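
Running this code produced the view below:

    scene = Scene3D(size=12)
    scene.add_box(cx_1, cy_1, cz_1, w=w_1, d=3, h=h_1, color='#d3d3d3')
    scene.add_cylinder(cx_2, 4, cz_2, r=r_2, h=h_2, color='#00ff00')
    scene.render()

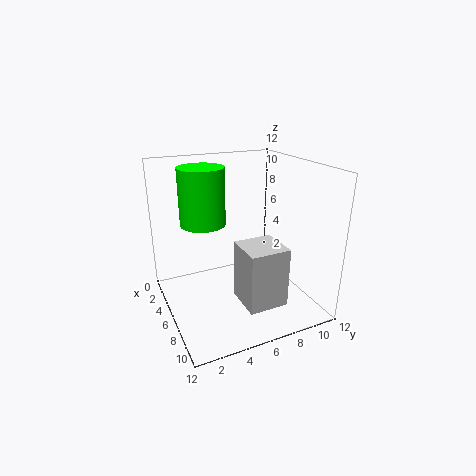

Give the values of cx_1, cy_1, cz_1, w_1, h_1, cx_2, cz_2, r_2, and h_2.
cx_1 = 8.5, cy_1 = 4.5, cz_1 = 2.5, w_1 = 3, h_1 = 4.5, cx_2 = 3, cz_2 = 6.5, r_2 = 2, h_2 = 5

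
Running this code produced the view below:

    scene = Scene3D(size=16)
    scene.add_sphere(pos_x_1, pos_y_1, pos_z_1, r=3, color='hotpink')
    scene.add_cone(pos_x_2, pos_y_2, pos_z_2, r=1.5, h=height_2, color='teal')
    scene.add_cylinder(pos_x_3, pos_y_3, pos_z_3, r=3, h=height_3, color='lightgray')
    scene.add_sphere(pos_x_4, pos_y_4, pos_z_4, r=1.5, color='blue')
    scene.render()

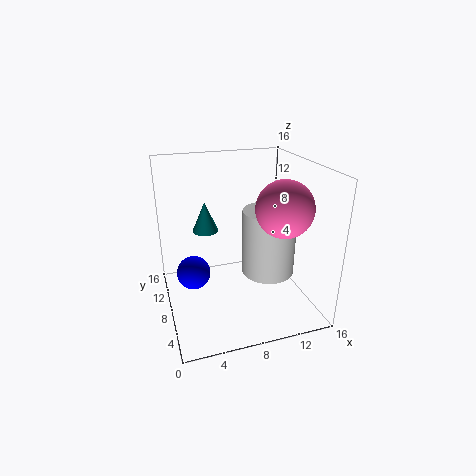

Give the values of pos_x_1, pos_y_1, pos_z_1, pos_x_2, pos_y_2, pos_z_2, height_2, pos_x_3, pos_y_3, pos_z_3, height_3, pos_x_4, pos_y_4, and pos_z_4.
pos_x_1 = 12
pos_y_1 = 5
pos_z_1 = 12
pos_x_2 = 5
pos_y_2 = 11
pos_z_2 = 8
height_2 = 3.5
pos_x_3 = 11.5
pos_y_3 = 7.5
pos_z_3 = 3.5
height_3 = 7.5
pos_x_4 = 2
pos_y_4 = 2.5
pos_z_4 = 8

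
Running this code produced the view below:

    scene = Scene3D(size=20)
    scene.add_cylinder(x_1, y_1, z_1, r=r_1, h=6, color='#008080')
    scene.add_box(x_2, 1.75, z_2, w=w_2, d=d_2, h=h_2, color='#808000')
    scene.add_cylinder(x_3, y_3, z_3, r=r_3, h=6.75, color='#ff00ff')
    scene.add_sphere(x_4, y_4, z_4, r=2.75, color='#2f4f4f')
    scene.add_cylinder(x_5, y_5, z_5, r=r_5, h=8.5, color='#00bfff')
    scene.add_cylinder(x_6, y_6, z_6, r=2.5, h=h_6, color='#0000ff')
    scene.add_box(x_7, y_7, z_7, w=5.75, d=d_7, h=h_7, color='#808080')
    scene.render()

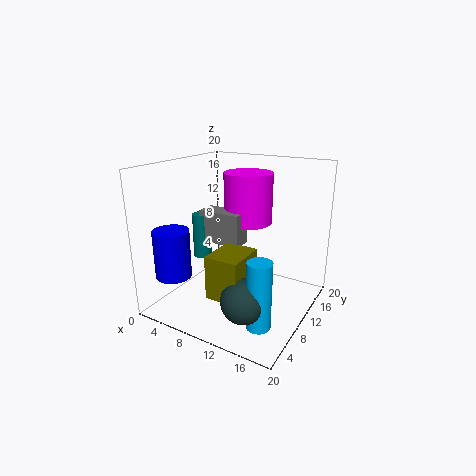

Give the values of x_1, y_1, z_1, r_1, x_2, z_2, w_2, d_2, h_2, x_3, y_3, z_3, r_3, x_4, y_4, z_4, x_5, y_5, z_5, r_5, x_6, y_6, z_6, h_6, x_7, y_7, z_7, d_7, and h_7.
x_1 = 5.75; y_1 = 7.5; z_1 = 7.5; r_1 = 1.25; x_2 = 10.25; z_2 = 5; w_2 = 4.25; d_2 = 5.25; h_2 = 5.5; x_3 = 11; y_3 = 11; z_3 = 12.25; r_3 = 3.25; x_4 = 15; y_4 = 2.75; z_4 = 5.5; x_5 = 16.75; y_5 = 3.25; z_5 = 2.25; r_5 = 1.5; x_6 = 2.75; y_6 = 4.5; z_6 = 4.75; h_6 = 6.75; x_7 = 6; y_7 = 6.75; z_7 = 10; d_7 = 2.75; h_7 = 4.25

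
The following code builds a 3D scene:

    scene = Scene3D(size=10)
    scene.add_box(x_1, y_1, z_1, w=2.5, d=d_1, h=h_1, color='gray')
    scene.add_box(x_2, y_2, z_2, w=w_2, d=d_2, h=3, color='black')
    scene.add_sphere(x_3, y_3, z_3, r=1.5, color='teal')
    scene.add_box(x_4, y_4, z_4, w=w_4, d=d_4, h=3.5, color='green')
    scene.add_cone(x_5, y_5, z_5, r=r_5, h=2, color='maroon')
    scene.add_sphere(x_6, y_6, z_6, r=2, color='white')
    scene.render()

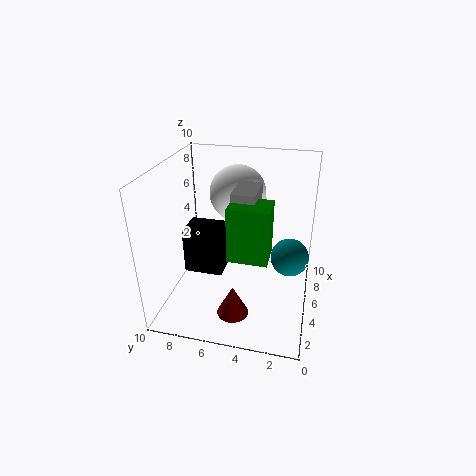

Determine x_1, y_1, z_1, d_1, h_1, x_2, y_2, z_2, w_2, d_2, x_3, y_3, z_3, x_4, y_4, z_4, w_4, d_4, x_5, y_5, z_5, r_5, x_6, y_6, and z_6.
x_1 = 3; y_1 = 3.5; z_1 = 6.5; d_1 = 1.5; h_1 = 2.5; x_2 = 2.5; y_2 = 5.5; z_2 = 3.5; w_2 = 2; d_2 = 2.5; x_3 = 8; y_3 = 1.5; z_3 = 2; x_4 = 2; y_4 = 2.5; z_4 = 5; w_4 = 2; d_4 = 2.5; x_5 = 1.5; y_5 = 4.5; z_5 = 1.5; r_5 = 1; x_6 = 7; y_6 = 5.5; z_6 = 7.5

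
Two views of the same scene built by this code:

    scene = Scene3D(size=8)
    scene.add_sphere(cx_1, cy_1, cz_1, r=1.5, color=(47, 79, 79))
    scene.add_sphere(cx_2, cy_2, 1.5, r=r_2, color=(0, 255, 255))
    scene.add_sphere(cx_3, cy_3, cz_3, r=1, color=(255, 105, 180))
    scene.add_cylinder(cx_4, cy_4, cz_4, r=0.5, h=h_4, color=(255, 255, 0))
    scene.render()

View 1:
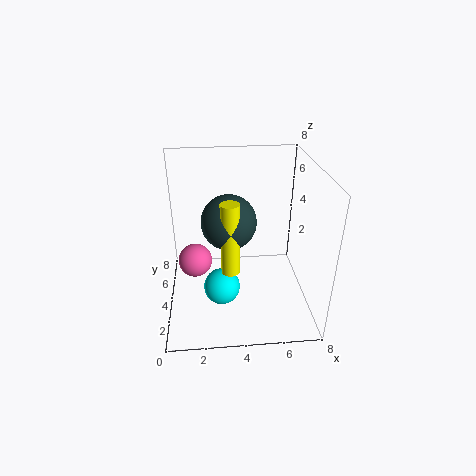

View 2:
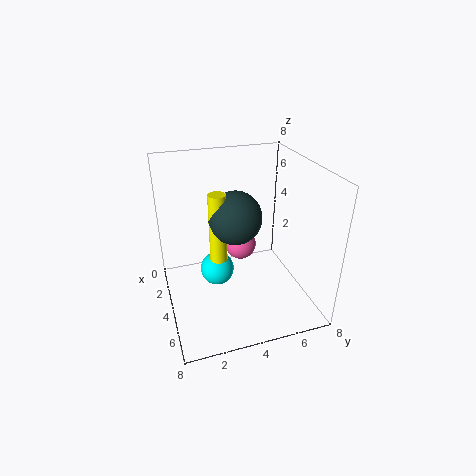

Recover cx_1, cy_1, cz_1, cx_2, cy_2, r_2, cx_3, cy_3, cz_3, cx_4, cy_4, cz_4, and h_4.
cx_1 = 3.5, cy_1 = 4, cz_1 = 5, cx_2 = 3, cy_2 = 3, r_2 = 1, cx_3 = 1.5, cy_3 = 5, cz_3 = 2, cx_4 = 3.5, cy_4 = 3, cz_4 = 2.5, h_4 = 4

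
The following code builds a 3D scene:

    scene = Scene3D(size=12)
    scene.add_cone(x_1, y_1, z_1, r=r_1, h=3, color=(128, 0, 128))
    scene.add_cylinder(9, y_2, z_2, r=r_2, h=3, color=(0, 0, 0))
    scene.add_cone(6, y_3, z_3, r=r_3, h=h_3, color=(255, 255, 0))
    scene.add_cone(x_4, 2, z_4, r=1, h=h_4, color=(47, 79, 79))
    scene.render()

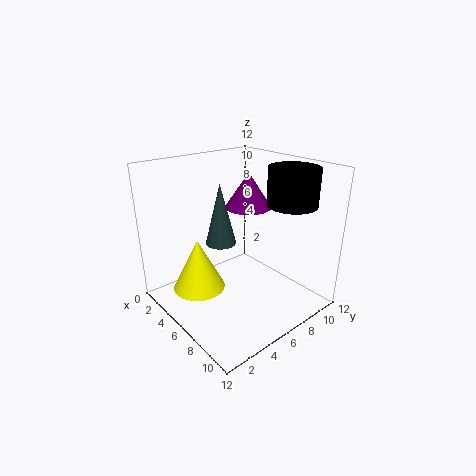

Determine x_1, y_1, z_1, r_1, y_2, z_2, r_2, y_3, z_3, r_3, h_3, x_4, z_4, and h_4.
x_1 = 5, y_1 = 8, z_1 = 8, r_1 = 2, y_2 = 9, z_2 = 9, r_2 = 2, y_3 = 2, z_3 = 3, r_3 = 2, h_3 = 4, x_4 = 9, z_4 = 8, h_4 = 4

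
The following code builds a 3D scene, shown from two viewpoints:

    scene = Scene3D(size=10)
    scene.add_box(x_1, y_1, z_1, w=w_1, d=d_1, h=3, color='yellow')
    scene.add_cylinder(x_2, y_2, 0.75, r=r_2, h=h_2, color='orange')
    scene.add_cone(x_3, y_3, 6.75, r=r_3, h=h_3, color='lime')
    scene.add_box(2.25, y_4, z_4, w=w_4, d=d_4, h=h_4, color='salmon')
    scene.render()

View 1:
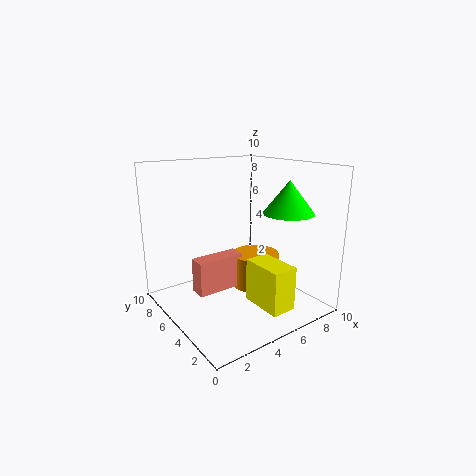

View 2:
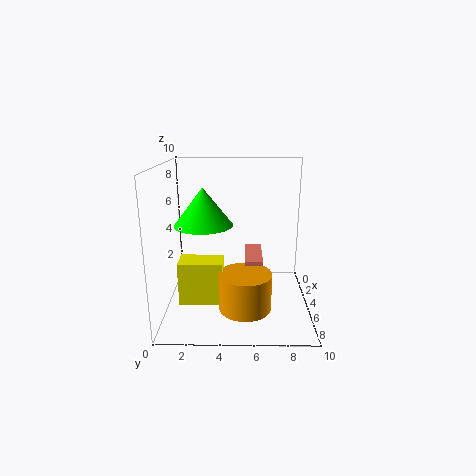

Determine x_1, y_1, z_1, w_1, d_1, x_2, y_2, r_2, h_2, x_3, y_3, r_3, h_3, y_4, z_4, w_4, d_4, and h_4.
x_1 = 5, y_1 = 1, z_1 = 0.75, w_1 = 1.75, d_1 = 3, x_2 = 7, y_2 = 5.5, r_2 = 1.75, h_2 = 2.5, x_3 = 7.75, y_3 = 3, r_3 = 1.75, h_3 = 2.25, y_4 = 5.5, z_4 = 1, w_4 = 3.5, d_4 = 1.25, h_4 = 2.5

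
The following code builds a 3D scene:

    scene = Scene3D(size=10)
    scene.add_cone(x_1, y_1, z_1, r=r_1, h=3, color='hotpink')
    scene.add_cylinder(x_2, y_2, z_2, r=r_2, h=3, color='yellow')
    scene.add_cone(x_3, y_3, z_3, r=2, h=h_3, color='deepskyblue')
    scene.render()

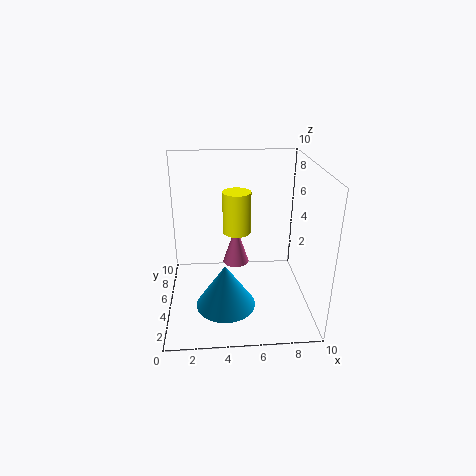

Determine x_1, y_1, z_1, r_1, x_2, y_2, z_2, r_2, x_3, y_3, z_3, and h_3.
x_1 = 5
y_1 = 7
z_1 = 2
r_1 = 1
x_2 = 5
y_2 = 6
z_2 = 5
r_2 = 1
x_3 = 4
y_3 = 3
z_3 = 1
h_3 = 3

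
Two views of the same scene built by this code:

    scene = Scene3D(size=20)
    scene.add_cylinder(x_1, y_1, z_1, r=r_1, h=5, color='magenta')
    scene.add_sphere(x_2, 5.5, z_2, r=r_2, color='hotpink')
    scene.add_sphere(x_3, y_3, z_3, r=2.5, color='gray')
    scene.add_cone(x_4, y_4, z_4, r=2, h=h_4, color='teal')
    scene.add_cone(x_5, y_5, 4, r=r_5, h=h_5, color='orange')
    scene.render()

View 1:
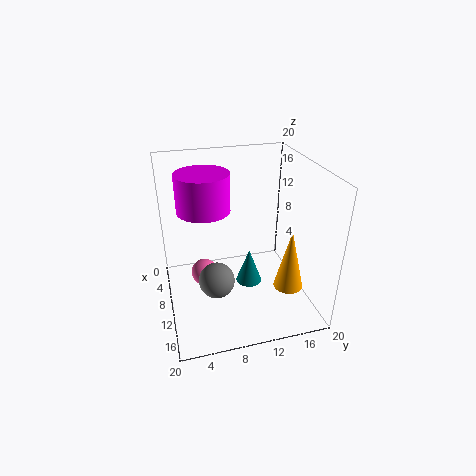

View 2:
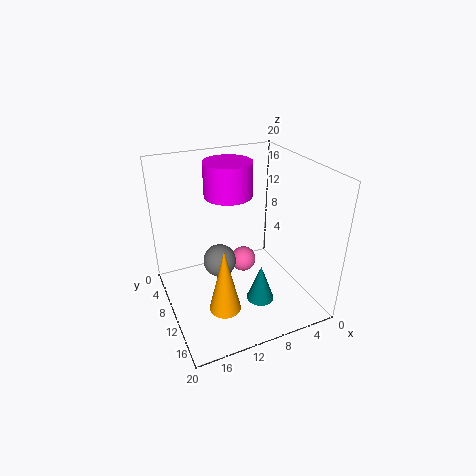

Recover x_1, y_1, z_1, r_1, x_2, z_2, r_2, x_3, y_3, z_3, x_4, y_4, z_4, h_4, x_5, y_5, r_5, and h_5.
x_1 = 9.5; y_1 = 5.5; z_1 = 14.5; r_1 = 3.5; x_2 = 7; z_2 = 3; r_2 = 2; x_3 = 11.5; y_3 = 6.5; z_3 = 4.5; x_4 = 7.5; y_4 = 12.5; z_4 = 0.5; h_4 = 5.5; x_5 = 14.5; y_5 = 16; r_5 = 2; h_5 = 8.5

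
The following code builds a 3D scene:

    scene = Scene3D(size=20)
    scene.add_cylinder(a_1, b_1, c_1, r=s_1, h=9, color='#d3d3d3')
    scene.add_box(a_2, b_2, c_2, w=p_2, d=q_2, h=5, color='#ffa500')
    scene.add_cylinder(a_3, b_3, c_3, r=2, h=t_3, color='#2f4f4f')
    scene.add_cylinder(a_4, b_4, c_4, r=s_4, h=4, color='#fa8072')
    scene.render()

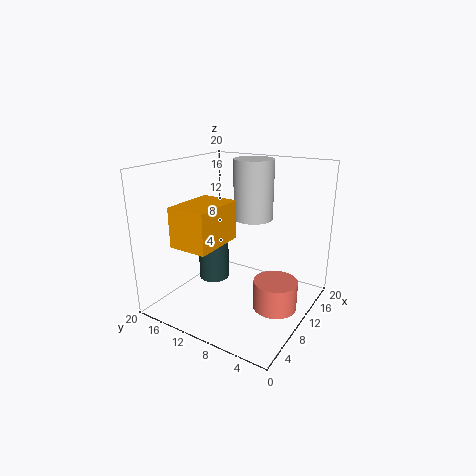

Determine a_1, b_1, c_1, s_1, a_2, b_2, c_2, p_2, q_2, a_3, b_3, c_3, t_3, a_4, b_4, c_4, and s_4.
a_1 = 16; b_1 = 11; c_1 = 11; s_1 = 3; a_2 = 1; b_2 = 9; c_2 = 11; p_2 = 7; q_2 = 5; a_3 = 7; b_3 = 12; c_3 = 5; t_3 = 5; a_4 = 10; b_4 = 4; c_4 = 1; s_4 = 3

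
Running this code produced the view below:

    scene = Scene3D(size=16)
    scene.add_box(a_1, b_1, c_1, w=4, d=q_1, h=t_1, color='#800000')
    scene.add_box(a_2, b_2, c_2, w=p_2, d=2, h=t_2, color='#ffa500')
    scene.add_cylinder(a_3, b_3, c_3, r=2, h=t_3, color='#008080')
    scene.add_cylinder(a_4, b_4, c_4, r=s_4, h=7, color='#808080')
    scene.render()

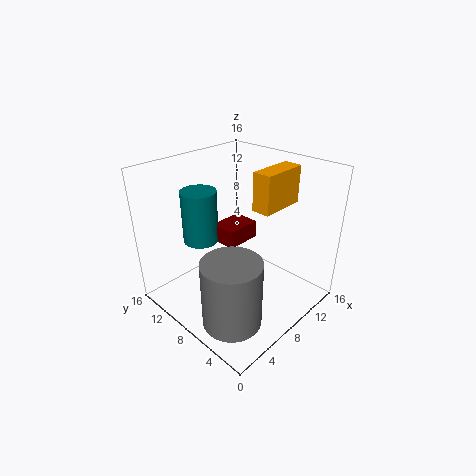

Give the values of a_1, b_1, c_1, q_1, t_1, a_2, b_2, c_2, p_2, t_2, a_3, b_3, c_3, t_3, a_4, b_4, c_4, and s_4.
a_1 = 7, b_1 = 8, c_1 = 7, q_1 = 3, t_1 = 2, a_2 = 8, b_2 = 4, c_2 = 12, p_2 = 5, t_2 = 4, a_3 = 6, b_3 = 12, c_3 = 7, t_3 = 6, a_4 = 3, b_4 = 4, c_4 = 2, s_4 = 3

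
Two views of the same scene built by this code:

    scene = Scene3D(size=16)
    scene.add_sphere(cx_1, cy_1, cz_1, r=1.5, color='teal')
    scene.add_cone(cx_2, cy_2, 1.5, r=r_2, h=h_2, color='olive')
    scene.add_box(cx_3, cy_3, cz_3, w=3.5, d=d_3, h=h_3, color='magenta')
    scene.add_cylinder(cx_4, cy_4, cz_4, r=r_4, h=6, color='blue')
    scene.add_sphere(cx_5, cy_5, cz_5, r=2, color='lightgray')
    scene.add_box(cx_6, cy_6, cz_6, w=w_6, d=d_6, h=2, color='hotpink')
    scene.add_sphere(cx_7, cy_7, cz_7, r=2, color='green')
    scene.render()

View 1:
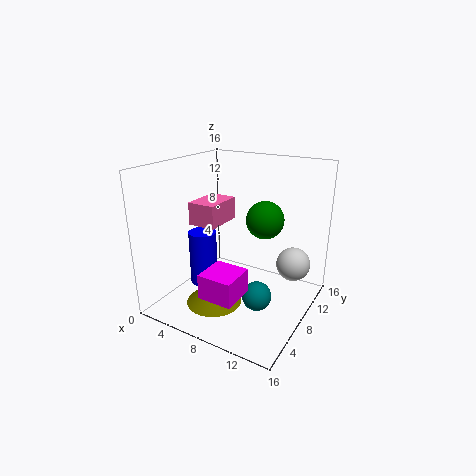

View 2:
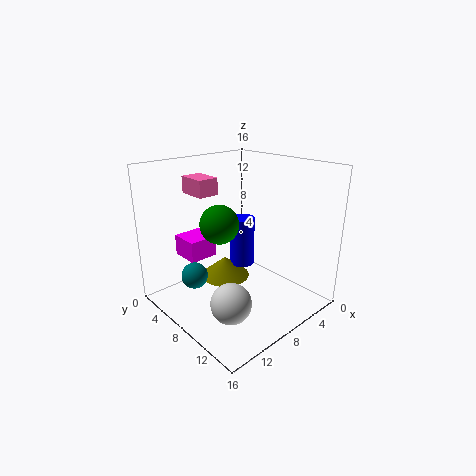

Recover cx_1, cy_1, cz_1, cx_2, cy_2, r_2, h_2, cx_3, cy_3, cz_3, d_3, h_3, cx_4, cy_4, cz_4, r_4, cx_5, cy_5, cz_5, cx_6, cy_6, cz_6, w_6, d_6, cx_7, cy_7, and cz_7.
cx_1 = 12, cy_1 = 5, cz_1 = 3.5, cx_2 = 7, cy_2 = 4.5, r_2 = 3, h_2 = 2.5, cx_3 = 8, cy_3 = 0.5, cz_3 = 4.5, d_3 = 3.5, h_3 = 2.5, cx_4 = 5, cy_4 = 5.5, cz_4 = 3, r_4 = 1.5, cx_5 = 13, cy_5 = 12.5, cz_5 = 4, cx_6 = 7.5, cy_6 = 0.5, cz_6 = 12, w_6 = 2.5, d_6 = 3.5, cx_7 = 11, cy_7 = 8.5, cz_7 = 10.5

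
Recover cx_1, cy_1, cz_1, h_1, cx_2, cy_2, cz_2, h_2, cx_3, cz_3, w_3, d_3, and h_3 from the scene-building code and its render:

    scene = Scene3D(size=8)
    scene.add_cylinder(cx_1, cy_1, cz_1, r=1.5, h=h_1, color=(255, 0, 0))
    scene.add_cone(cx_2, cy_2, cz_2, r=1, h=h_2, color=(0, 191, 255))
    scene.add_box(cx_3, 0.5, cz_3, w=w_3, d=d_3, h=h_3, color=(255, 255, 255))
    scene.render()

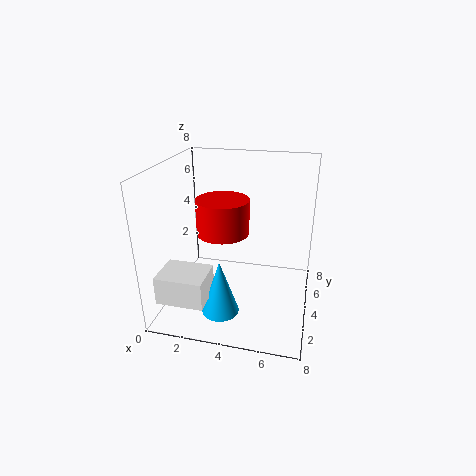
cx_1 = 3, cy_1 = 4.5, cz_1 = 4, h_1 = 2, cx_2 = 3.5, cy_2 = 2, cz_2 = 0.5, h_2 = 3, cx_3 = 0.5, cz_3 = 1.5, w_3 = 2.5, d_3 = 2, h_3 = 1.5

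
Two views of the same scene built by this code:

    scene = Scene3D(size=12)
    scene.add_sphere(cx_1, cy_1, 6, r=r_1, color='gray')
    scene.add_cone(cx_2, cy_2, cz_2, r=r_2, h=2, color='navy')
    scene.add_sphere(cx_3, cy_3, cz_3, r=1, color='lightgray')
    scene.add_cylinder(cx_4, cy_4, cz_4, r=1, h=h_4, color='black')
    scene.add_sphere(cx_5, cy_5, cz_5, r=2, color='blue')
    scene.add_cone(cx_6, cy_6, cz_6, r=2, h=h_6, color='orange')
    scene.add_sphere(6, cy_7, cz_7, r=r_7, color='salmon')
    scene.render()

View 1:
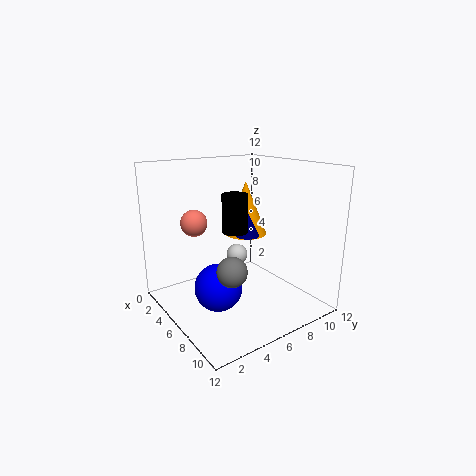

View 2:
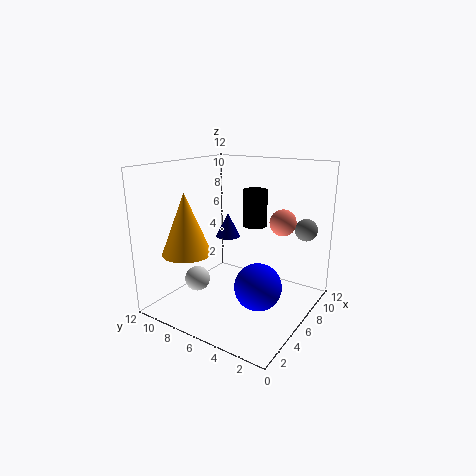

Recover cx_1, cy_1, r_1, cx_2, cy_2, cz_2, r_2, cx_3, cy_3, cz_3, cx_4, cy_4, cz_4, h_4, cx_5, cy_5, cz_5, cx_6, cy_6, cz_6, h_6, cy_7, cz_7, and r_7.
cx_1 = 11; cy_1 = 2; r_1 = 1; cx_2 = 6; cy_2 = 7; cz_2 = 6; r_2 = 1; cx_3 = 3; cy_3 = 8; cz_3 = 3; cx_4 = 7; cy_4 = 5; cz_4 = 7; h_4 = 3; cx_5 = 6; cy_5 = 4; cz_5 = 2; cx_6 = 3; cy_6 = 9; cz_6 = 5; h_6 = 5; cy_7 = 2; cz_7 = 8; r_7 = 1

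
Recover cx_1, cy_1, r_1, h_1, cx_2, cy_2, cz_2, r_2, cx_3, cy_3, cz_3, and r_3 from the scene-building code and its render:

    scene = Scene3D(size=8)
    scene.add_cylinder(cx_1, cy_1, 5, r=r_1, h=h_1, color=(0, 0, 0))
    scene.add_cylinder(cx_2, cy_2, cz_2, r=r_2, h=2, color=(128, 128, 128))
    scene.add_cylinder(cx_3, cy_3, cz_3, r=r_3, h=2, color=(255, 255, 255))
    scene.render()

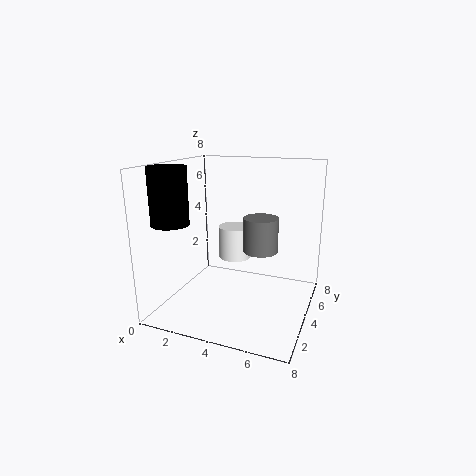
cx_1 = 1, cy_1 = 2, r_1 = 1, h_1 = 3, cx_2 = 5, cy_2 = 5, cz_2 = 3, r_2 = 1, cx_3 = 3, cy_3 = 6, cz_3 = 2, r_3 = 1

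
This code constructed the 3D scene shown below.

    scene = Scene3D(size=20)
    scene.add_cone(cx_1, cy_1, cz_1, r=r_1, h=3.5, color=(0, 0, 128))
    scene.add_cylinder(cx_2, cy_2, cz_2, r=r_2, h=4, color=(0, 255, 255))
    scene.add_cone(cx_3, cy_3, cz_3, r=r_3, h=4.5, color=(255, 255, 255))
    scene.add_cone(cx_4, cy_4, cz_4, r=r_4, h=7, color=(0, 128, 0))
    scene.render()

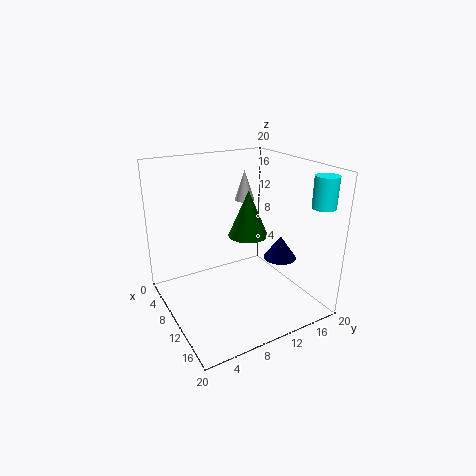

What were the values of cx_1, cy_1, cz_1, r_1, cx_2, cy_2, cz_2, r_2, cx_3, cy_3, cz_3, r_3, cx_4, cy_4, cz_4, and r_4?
cx_1 = 10, cy_1 = 17.5, cz_1 = 5, r_1 = 2.5, cx_2 = 18, cy_2 = 17.5, cz_2 = 15.5, r_2 = 1.5, cx_3 = 5, cy_3 = 14, cz_3 = 13.5, r_3 = 1.5, cx_4 = 7, cy_4 = 13.5, cz_4 = 8.5, r_4 = 3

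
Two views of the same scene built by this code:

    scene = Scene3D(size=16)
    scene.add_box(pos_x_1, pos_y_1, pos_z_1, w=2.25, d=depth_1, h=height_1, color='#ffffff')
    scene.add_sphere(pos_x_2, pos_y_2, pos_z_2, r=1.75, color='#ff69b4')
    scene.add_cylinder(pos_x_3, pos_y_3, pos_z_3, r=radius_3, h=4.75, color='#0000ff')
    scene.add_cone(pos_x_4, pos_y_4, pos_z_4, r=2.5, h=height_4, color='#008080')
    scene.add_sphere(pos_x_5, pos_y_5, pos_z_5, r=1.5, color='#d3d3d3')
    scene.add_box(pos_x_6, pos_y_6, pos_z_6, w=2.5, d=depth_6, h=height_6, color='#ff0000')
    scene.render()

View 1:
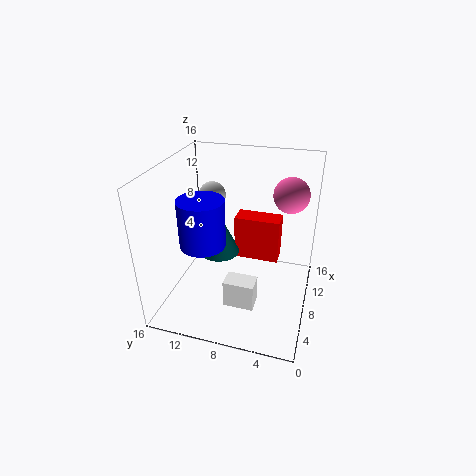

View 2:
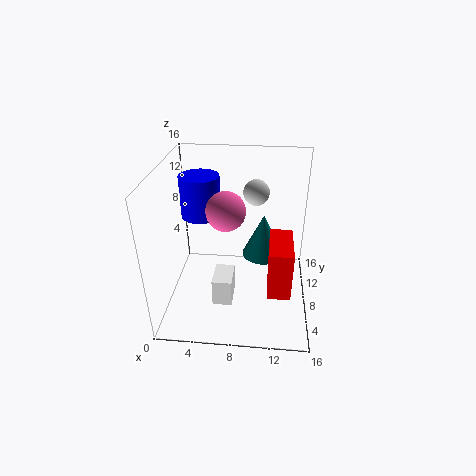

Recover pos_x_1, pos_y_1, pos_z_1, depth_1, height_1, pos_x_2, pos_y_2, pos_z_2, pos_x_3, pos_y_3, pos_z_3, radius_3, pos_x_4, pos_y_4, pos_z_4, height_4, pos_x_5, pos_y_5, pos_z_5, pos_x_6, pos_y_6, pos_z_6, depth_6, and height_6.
pos_x_1 = 5.25
pos_y_1 = 5.5
pos_z_1 = 0.25
depth_1 = 3.5
height_1 = 3.25
pos_x_2 = 7.5
pos_y_2 = 2.5
pos_z_2 = 14
pos_x_3 = 3.5
pos_y_3 = 10.25
pos_z_3 = 9.5
radius_3 = 2.25
pos_x_4 = 10.75
pos_y_4 = 11.25
pos_z_4 = 4
height_4 = 5.25
pos_x_5 = 9.75
pos_y_5 = 11.5
pos_z_5 = 12
pos_x_6 = 11.5
pos_y_6 = 4
pos_z_6 = 3
depth_6 = 5.5
height_6 = 5.5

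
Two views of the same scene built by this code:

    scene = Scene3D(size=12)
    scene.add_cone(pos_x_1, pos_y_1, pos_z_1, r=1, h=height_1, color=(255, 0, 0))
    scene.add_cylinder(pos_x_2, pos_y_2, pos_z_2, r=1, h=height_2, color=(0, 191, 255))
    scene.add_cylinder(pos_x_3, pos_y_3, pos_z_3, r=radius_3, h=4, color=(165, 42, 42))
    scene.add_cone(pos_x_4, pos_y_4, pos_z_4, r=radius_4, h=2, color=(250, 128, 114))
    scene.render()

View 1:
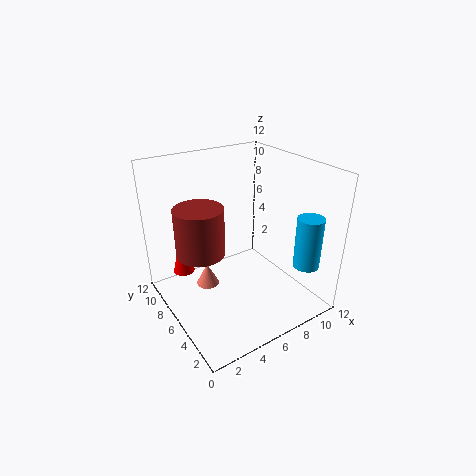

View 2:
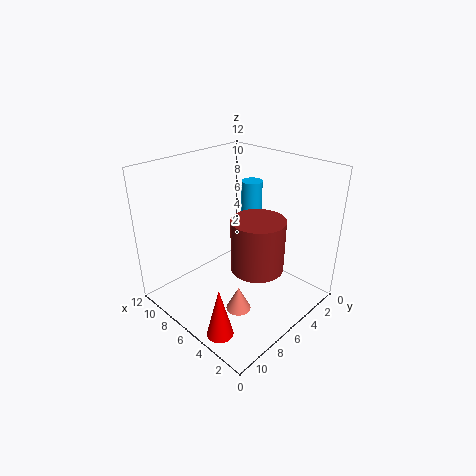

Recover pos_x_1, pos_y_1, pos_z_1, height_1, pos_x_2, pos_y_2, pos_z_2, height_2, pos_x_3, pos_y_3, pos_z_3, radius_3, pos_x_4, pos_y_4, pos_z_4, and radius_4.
pos_x_1 = 3
pos_y_1 = 11
pos_z_1 = 1
height_1 = 4
pos_x_2 = 9
pos_y_2 = 1
pos_z_2 = 5
height_2 = 4
pos_x_3 = 3
pos_y_3 = 7
pos_z_3 = 5
radius_3 = 2
pos_x_4 = 4
pos_y_4 = 8
pos_z_4 = 1
radius_4 = 1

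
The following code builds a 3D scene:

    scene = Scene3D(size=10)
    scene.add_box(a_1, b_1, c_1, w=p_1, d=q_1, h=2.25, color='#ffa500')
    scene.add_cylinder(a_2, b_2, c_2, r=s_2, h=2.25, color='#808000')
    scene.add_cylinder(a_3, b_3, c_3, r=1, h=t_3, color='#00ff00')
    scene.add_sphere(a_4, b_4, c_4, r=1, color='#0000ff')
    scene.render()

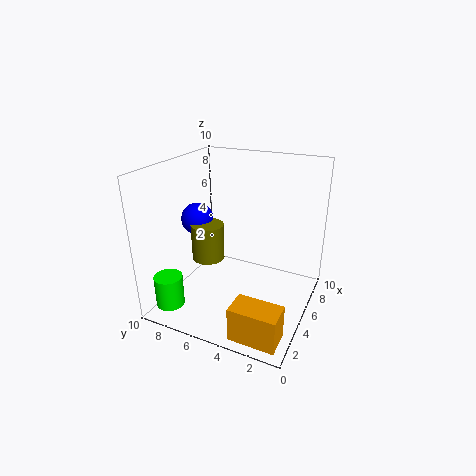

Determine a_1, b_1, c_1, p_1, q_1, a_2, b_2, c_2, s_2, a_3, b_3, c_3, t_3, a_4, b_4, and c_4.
a_1 = 0.25
b_1 = 0.5
c_1 = 0.5
p_1 = 1.75
q_1 = 3
a_2 = 2.25
b_2 = 5.75
c_2 = 4.75
s_2 = 1
a_3 = 2
b_3 = 9
c_3 = 0.25
t_3 = 2.25
a_4 = 2.75
b_4 = 6.75
c_4 = 7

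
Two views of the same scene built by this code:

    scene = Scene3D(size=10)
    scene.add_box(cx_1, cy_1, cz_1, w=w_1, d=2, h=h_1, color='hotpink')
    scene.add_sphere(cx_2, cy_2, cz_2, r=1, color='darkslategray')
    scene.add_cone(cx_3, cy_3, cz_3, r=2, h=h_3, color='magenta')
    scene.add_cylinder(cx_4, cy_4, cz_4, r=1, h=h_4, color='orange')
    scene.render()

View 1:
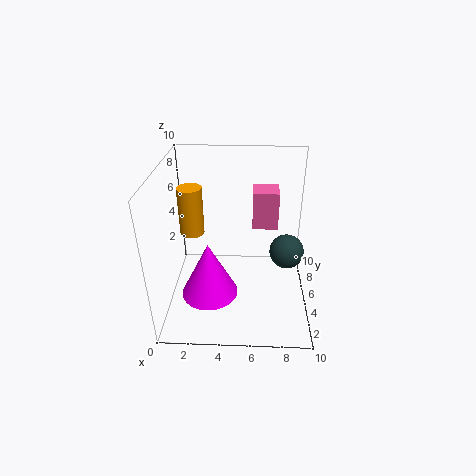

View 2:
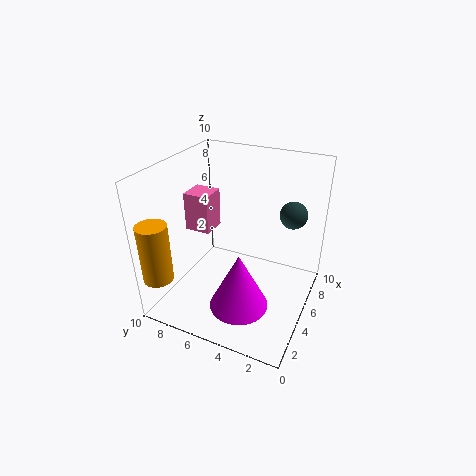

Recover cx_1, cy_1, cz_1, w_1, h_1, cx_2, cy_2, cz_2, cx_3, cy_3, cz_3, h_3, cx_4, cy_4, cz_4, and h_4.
cx_1 = 6; cy_1 = 8; cz_1 = 4; w_1 = 2; h_1 = 3; cx_2 = 8; cy_2 = 2; cz_2 = 6; cx_3 = 3; cy_3 = 4; cz_3 = 1; h_3 = 4; cx_4 = 1; cy_4 = 9; cz_4 = 3; h_4 = 4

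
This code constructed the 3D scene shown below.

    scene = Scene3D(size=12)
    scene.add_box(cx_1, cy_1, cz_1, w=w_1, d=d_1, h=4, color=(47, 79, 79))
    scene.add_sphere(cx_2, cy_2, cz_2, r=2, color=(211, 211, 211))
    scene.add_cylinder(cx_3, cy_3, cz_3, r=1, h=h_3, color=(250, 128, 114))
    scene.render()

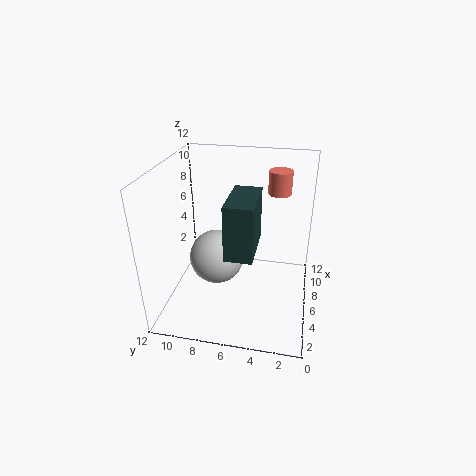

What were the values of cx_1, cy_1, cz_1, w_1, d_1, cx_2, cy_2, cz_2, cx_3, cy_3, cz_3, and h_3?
cx_1 = 1
cy_1 = 4
cz_1 = 7
w_1 = 4
d_1 = 2
cx_2 = 3
cy_2 = 7
cz_2 = 6
cx_3 = 9
cy_3 = 3
cz_3 = 9
h_3 = 2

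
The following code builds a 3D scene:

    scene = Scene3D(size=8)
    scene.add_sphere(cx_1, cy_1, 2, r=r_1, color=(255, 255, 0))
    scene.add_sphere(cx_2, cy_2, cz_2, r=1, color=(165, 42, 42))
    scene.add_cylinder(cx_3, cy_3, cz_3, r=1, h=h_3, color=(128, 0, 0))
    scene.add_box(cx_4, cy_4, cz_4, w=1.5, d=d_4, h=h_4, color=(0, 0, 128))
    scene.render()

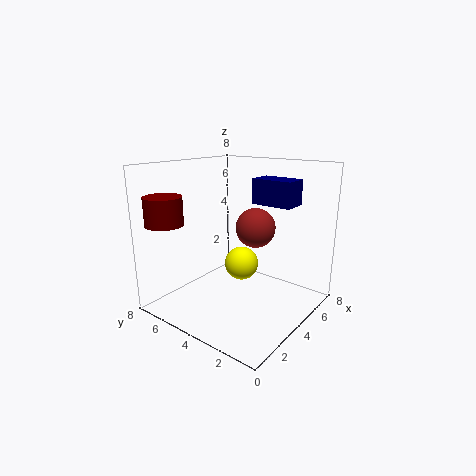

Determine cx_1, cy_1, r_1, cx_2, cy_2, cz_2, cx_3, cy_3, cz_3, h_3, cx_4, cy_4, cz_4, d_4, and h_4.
cx_1 = 5, cy_1 = 4.5, r_1 = 1, cx_2 = 3.5, cy_2 = 2.5, cz_2 = 5, cx_3 = 1, cy_3 = 6.5, cz_3 = 5, h_3 = 1.5, cx_4 = 6, cy_4 = 2, cz_4 = 5.5, d_4 = 2.5, h_4 = 1.5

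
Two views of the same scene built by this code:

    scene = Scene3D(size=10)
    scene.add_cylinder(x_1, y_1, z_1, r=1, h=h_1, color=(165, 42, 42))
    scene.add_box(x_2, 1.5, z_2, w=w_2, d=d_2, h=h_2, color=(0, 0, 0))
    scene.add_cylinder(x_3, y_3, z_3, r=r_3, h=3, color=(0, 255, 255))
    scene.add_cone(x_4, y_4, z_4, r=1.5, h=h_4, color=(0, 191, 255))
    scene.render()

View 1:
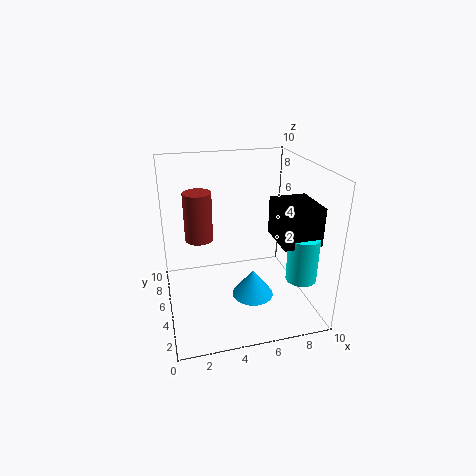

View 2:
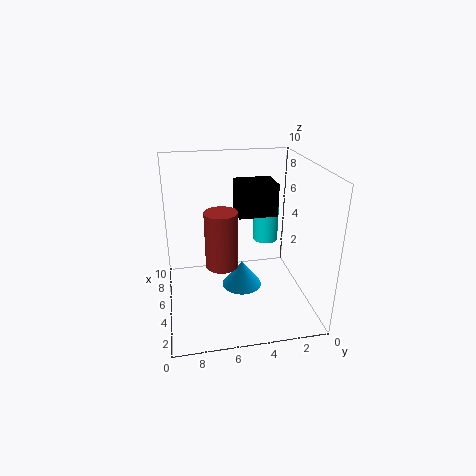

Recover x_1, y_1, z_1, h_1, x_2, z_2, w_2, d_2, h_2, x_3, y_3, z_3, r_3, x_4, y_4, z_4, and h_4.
x_1 = 2.5
y_1 = 6.5
z_1 = 4.5
h_1 = 3.5
x_2 = 7
z_2 = 5.5
w_2 = 2.5
d_2 = 3
h_2 = 2.5
x_3 = 8.5
y_3 = 2
z_3 = 3
r_3 = 1
x_4 = 6
y_4 = 4.5
z_4 = 0.5
h_4 = 2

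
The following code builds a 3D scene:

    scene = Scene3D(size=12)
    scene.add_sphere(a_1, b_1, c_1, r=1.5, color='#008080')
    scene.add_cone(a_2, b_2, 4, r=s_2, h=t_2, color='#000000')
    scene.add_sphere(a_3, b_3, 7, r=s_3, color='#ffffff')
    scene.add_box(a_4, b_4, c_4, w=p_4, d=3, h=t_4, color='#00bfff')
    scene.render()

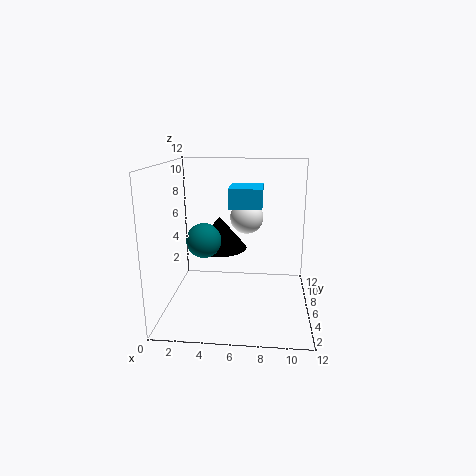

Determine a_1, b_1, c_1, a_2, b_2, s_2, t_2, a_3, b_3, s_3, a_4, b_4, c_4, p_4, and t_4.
a_1 = 3; b_1 = 6.5; c_1 = 5.5; a_2 = 4; b_2 = 9; s_2 = 2.5; t_2 = 3; a_3 = 6.5; b_3 = 9; s_3 = 1.5; a_4 = 5.5; b_4 = 3.5; c_4 = 9; p_4 = 2.5; t_4 = 1.5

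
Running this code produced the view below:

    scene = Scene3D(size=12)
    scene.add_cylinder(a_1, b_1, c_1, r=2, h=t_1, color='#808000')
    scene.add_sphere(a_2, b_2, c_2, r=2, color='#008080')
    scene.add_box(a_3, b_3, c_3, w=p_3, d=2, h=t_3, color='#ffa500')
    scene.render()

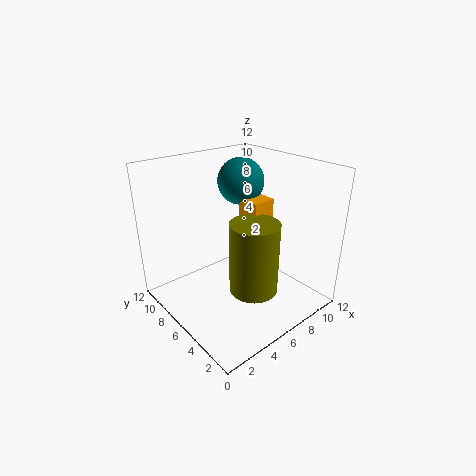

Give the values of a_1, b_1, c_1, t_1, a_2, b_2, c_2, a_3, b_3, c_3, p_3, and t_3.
a_1 = 6
b_1 = 4
c_1 = 2
t_1 = 6
a_2 = 8
b_2 = 8
c_2 = 10
a_3 = 7
b_3 = 5
c_3 = 7
p_3 = 2
t_3 = 2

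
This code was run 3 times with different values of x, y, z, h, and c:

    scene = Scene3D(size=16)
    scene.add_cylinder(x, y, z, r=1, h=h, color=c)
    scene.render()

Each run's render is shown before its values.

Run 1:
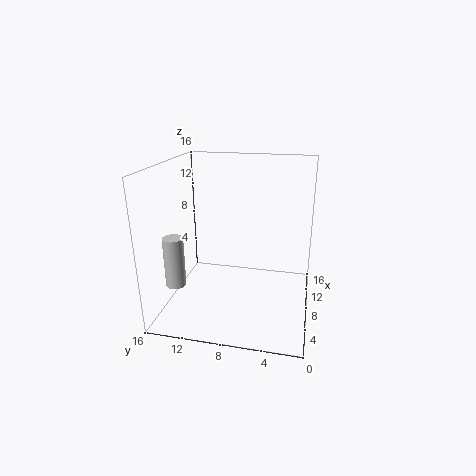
x = 2
y = 13
z = 5
h = 5
c = 'lightgray'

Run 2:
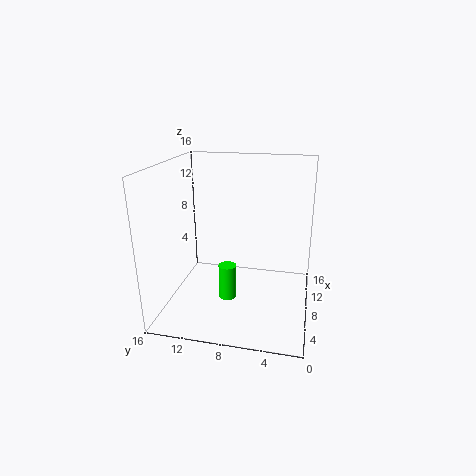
x = 7
y = 9
z = 1
h = 4
c = 'lime'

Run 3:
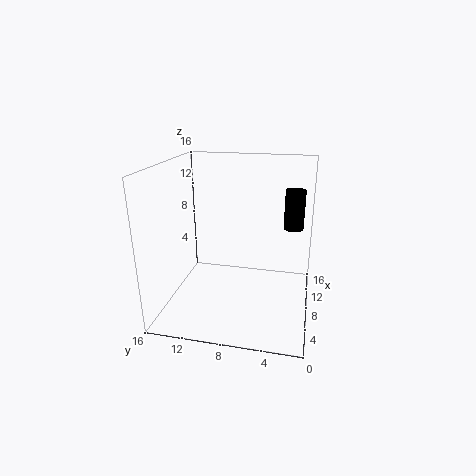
x = 7
y = 2
z = 10
h = 4
c = 'black'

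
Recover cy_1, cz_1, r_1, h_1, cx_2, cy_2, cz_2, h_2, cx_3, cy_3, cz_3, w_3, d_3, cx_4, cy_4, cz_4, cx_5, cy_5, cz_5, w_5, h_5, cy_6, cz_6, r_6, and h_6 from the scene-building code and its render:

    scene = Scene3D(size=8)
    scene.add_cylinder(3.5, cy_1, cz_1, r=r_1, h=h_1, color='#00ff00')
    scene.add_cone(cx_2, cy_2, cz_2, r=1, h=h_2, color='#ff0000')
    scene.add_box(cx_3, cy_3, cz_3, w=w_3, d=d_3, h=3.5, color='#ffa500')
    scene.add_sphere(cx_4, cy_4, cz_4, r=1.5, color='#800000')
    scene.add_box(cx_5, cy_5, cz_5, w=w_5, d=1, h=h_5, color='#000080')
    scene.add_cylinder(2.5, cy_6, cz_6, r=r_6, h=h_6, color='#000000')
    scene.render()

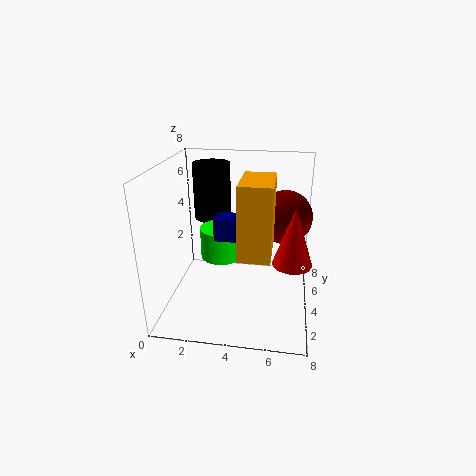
cy_1 = 2
cz_1 = 4
r_1 = 1
h_1 = 1.5
cx_2 = 7
cy_2 = 2.5
cz_2 = 3.5
h_2 = 3
cx_3 = 4.5
cy_3 = 0.5
cz_3 = 4.5
w_3 = 1.5
d_3 = 2.5
cx_4 = 6.5
cy_4 = 5
cz_4 = 5
cx_5 = 3.5
cy_5 = 0.5
cz_5 = 5.5
w_5 = 1.5
h_5 = 1
cy_6 = 4.5
cz_6 = 5
r_6 = 1
h_6 = 3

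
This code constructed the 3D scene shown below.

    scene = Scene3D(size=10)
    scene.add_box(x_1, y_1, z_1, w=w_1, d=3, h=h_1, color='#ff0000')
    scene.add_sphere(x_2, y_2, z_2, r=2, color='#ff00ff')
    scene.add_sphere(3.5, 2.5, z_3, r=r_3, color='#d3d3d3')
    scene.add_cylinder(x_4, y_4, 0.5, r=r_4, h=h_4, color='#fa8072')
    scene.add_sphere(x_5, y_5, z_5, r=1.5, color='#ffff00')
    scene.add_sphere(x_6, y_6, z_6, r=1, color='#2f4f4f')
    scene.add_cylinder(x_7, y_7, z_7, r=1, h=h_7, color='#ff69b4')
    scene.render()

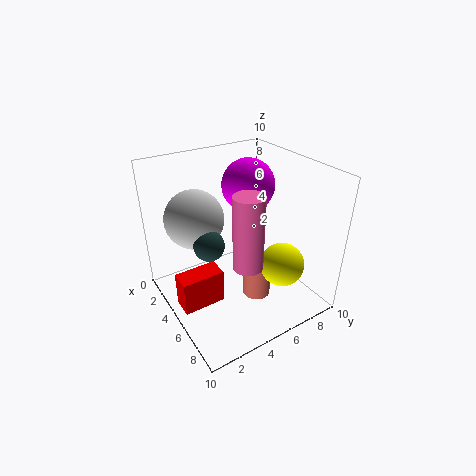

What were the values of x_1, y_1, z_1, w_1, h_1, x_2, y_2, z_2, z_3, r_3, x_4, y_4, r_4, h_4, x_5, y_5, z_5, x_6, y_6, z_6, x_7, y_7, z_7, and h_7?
x_1 = 4
y_1 = 0.5
z_1 = 0.5
w_1 = 1.5
h_1 = 2.5
x_2 = 2.5
y_2 = 7.5
z_2 = 7.5
z_3 = 6.5
r_3 = 2
x_4 = 6
y_4 = 6
r_4 = 1
h_4 = 3
x_5 = 7.5
y_5 = 7
z_5 = 3.5
x_6 = 5.5
y_6 = 2.5
z_6 = 5.5
x_7 = 7
y_7 = 4.5
z_7 = 4
h_7 = 5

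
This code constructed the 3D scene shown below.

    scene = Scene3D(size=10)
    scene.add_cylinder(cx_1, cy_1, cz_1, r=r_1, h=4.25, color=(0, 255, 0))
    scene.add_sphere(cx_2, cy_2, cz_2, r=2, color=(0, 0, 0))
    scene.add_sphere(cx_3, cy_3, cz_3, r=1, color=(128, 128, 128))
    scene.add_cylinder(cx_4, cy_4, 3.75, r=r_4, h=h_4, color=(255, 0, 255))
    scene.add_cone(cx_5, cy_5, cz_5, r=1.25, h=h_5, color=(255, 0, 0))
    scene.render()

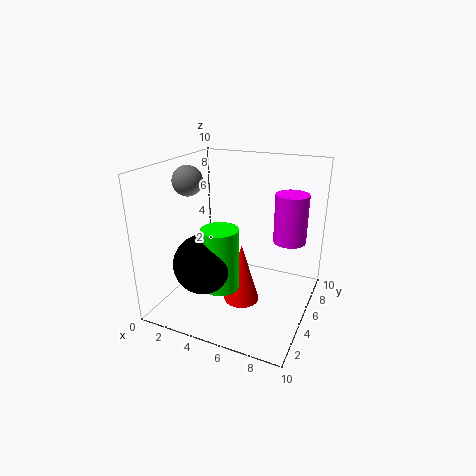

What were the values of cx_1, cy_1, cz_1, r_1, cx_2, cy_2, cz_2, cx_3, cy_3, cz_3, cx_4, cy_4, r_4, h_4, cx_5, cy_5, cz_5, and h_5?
cx_1 = 4.5, cy_1 = 3.25, cz_1 = 2, r_1 = 1.25, cx_2 = 3.5, cy_2 = 2.75, cz_2 = 3.75, cx_3 = 2, cy_3 = 3.75, cz_3 = 9, cx_4 = 7.75, cy_4 = 8.5, r_4 = 1.25, h_4 = 3.75, cx_5 = 5.5, cy_5 = 4.5, cz_5 = 0.5, h_5 = 4.25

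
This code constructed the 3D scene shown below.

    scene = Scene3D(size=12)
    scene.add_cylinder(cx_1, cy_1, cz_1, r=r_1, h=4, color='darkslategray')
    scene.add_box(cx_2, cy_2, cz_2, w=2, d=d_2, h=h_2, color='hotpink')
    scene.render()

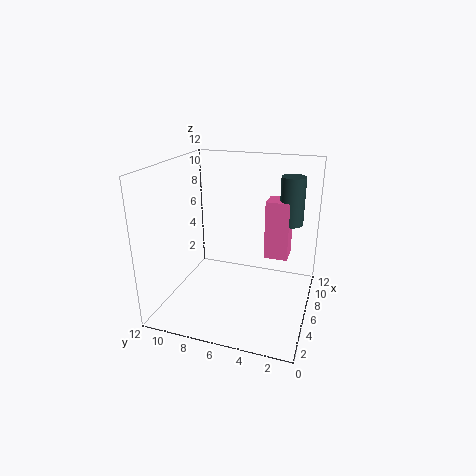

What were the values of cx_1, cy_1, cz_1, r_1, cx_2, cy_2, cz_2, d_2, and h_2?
cx_1 = 8; cy_1 = 2; cz_1 = 7; r_1 = 1; cx_2 = 7; cy_2 = 2; cz_2 = 4; d_2 = 2; h_2 = 5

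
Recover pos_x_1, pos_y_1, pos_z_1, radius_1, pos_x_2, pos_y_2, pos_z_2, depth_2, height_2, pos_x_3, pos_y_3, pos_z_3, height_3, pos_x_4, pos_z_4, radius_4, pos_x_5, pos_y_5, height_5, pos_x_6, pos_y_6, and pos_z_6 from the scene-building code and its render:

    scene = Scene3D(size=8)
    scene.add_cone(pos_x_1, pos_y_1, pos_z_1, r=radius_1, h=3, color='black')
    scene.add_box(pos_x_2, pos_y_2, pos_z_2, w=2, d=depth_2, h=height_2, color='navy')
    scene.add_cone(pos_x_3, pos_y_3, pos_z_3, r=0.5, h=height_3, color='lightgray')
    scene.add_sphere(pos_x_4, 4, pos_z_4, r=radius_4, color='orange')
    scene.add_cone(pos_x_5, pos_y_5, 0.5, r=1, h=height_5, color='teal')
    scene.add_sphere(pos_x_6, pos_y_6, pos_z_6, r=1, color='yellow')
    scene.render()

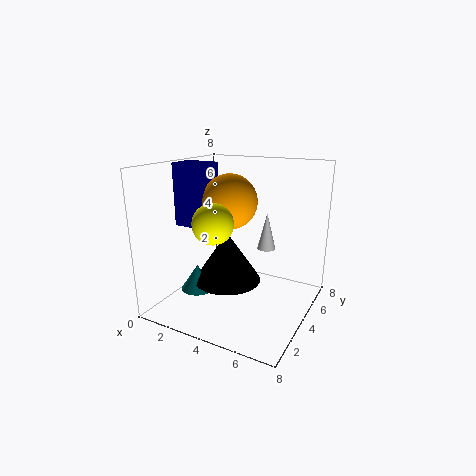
pos_x_1 = 3; pos_y_1 = 4.5; pos_z_1 = 1; radius_1 = 2; pos_x_2 = 0.5; pos_y_2 = 3; pos_z_2 = 4.5; depth_2 = 1.5; height_2 = 3.5; pos_x_3 = 5.5; pos_y_3 = 4.5; pos_z_3 = 3.5; height_3 = 2; pos_x_4 = 3.5; pos_z_4 = 6; radius_4 = 1.5; pos_x_5 = 1.5; pos_y_5 = 3.5; height_5 = 1.5; pos_x_6 = 4; pos_y_6 = 1.5; pos_z_6 = 5.5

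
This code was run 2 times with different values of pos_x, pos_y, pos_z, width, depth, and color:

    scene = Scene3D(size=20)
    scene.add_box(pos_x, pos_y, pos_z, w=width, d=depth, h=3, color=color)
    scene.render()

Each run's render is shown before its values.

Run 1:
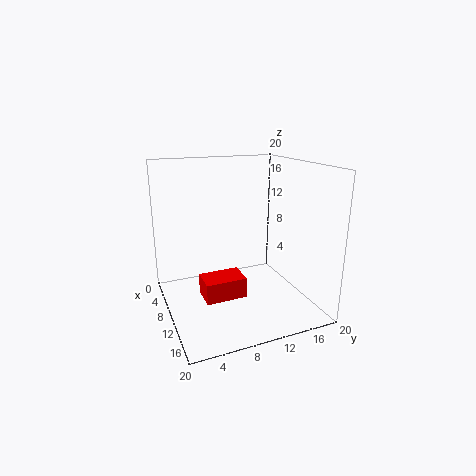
pos_x = 7; pos_y = 5; pos_z = 1; width = 4; depth = 6; color = 'red'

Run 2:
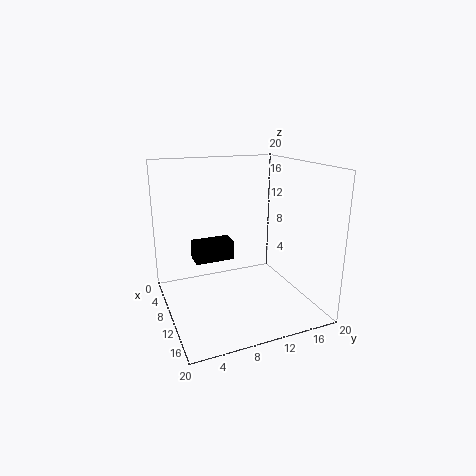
pos_x = 3; pos_y = 5; pos_z = 5; width = 3; depth = 6; color = 'black'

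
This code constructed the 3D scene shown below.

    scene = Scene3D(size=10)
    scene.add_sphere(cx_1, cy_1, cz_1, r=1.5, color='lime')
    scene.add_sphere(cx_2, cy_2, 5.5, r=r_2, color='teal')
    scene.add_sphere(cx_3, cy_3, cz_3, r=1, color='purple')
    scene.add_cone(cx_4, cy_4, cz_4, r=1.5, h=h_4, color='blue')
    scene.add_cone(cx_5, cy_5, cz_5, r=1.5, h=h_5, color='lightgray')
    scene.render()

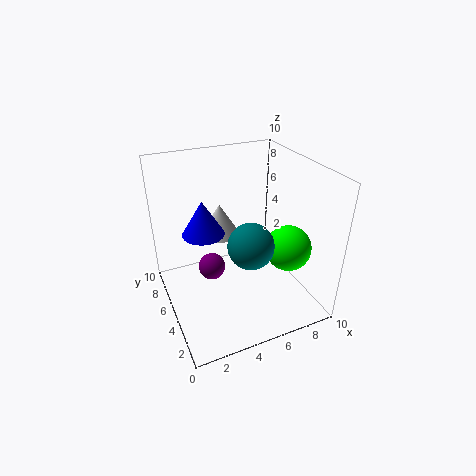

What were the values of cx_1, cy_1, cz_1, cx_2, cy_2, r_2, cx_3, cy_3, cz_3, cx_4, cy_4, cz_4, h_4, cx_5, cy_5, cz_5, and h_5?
cx_1 = 7.5; cy_1 = 2.5; cz_1 = 5; cx_2 = 5; cy_2 = 3; r_2 = 1.5; cx_3 = 3.5; cy_3 = 6.5; cz_3 = 2; cx_4 = 3; cy_4 = 6.5; cz_4 = 5; h_4 = 2.5; cx_5 = 5; cy_5 = 8.5; cz_5 = 3.5; h_5 = 2.5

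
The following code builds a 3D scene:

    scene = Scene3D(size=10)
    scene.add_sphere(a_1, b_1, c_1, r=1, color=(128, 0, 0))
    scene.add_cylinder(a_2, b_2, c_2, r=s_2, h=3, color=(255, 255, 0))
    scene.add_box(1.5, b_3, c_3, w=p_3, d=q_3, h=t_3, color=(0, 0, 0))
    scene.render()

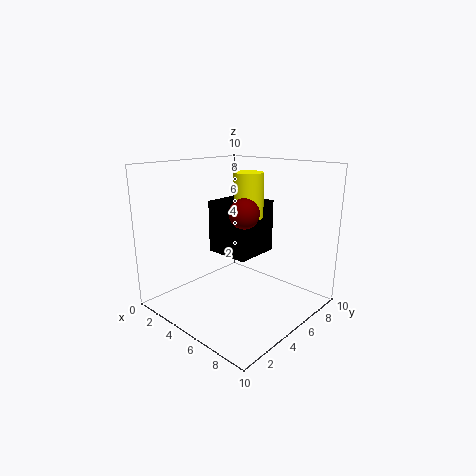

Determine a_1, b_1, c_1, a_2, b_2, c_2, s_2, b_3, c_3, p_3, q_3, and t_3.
a_1 = 6, b_1 = 4.5, c_1 = 7, a_2 = 5.5, b_2 = 5.5, c_2 = 6.5, s_2 = 1, b_3 = 5.5, c_3 = 3, p_3 = 3.5, q_3 = 3.5, t_3 = 4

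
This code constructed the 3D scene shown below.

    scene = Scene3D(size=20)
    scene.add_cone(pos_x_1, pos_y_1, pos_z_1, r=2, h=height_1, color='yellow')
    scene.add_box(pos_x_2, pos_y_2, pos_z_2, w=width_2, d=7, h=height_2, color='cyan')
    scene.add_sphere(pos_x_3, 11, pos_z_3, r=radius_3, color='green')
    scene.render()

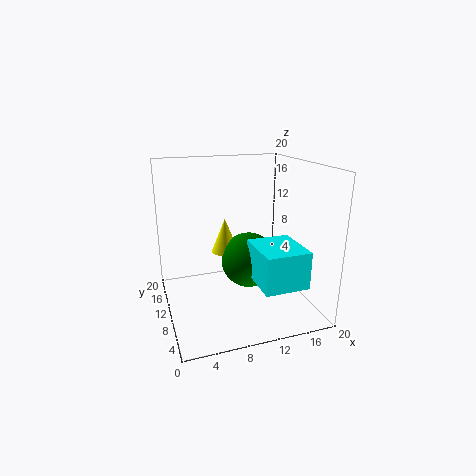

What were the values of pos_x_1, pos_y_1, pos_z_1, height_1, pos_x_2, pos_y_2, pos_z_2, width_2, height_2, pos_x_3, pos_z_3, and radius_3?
pos_x_1 = 9, pos_y_1 = 13, pos_z_1 = 7, height_1 = 5, pos_x_2 = 11, pos_y_2 = 2, pos_z_2 = 5, width_2 = 6, height_2 = 5, pos_x_3 = 12, pos_z_3 = 6, radius_3 = 4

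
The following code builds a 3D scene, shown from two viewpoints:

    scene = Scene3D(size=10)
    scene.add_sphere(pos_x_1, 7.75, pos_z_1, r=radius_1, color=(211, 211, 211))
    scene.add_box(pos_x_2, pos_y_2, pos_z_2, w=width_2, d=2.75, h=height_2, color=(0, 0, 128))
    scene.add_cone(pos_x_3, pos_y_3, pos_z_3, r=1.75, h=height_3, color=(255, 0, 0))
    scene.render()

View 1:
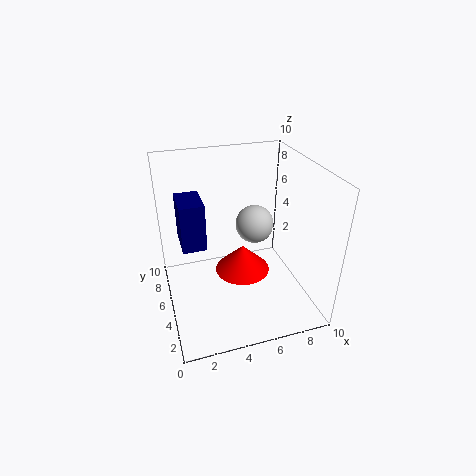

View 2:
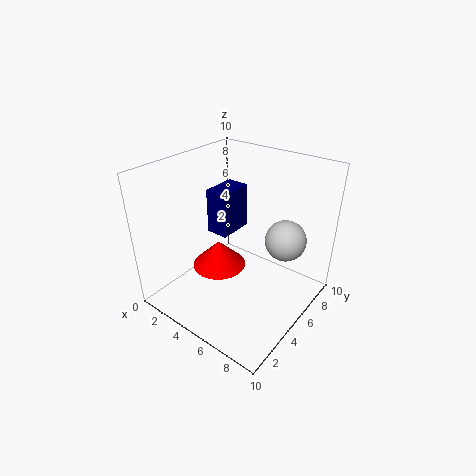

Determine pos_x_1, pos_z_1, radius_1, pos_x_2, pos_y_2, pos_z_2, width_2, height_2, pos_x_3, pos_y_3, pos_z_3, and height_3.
pos_x_1 = 7.25; pos_z_1 = 4.25; radius_1 = 1.5; pos_x_2 = 1.25; pos_y_2 = 6; pos_z_2 = 3.75; width_2 = 1.75; height_2 = 3.5; pos_x_3 = 4.75; pos_y_3 = 3.25; pos_z_3 = 3.75; height_3 = 1.75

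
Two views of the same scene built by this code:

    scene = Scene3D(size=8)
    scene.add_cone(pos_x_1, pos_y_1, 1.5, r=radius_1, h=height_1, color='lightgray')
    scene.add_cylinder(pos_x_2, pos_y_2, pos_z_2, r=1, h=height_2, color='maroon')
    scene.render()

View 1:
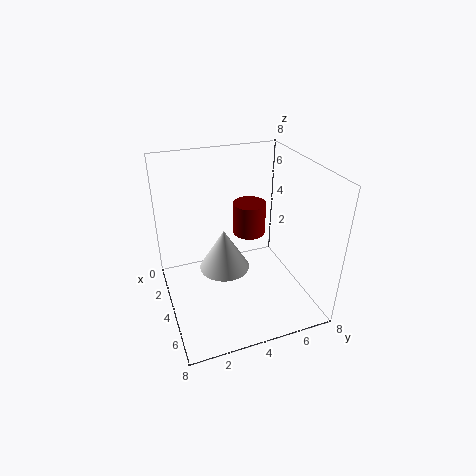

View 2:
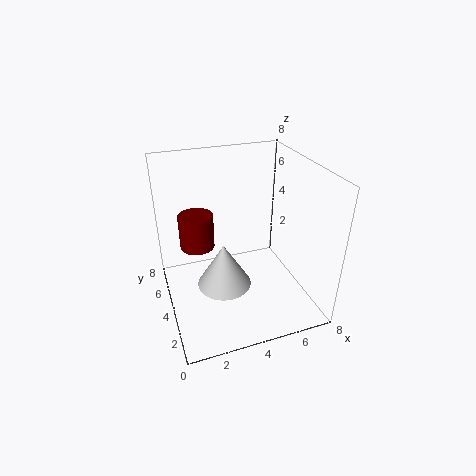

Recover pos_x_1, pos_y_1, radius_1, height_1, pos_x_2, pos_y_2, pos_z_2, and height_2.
pos_x_1 = 3
pos_y_1 = 3.5
radius_1 = 1.5
height_1 = 2.5
pos_x_2 = 2
pos_y_2 = 5.5
pos_z_2 = 3
height_2 = 2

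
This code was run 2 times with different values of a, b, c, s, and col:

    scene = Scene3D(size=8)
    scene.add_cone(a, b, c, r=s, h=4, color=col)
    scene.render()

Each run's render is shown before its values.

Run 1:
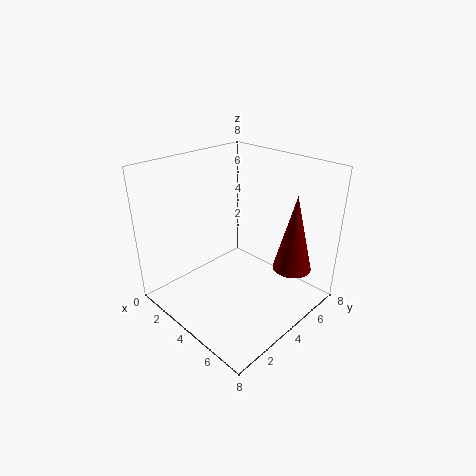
a = 7
b = 5
c = 3
s = 1
col = 'maroon'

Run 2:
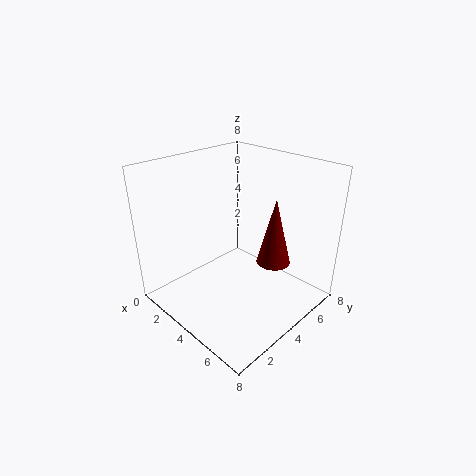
a = 5
b = 6
c = 2
s = 1
col = 'maroon'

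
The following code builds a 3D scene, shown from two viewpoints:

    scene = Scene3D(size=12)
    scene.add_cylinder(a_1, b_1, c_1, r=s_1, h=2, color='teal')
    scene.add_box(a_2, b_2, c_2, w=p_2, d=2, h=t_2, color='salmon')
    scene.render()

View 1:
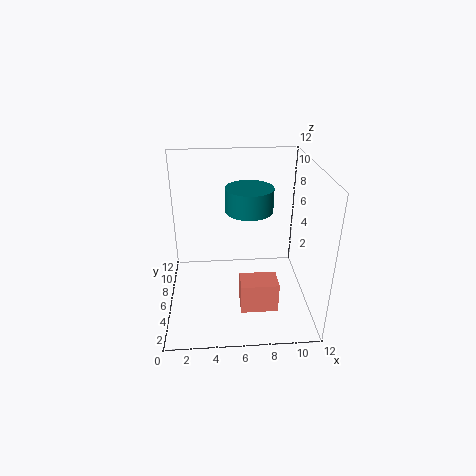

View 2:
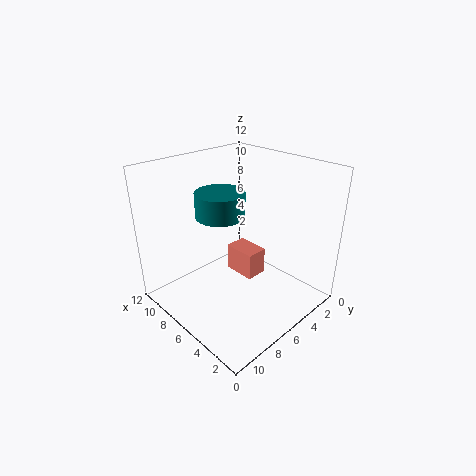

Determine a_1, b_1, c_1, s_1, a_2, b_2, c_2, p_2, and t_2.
a_1 = 7
b_1 = 7
c_1 = 8
s_1 = 2
a_2 = 6
b_2 = 2.5
c_2 = 1
p_2 = 3
t_2 = 2.5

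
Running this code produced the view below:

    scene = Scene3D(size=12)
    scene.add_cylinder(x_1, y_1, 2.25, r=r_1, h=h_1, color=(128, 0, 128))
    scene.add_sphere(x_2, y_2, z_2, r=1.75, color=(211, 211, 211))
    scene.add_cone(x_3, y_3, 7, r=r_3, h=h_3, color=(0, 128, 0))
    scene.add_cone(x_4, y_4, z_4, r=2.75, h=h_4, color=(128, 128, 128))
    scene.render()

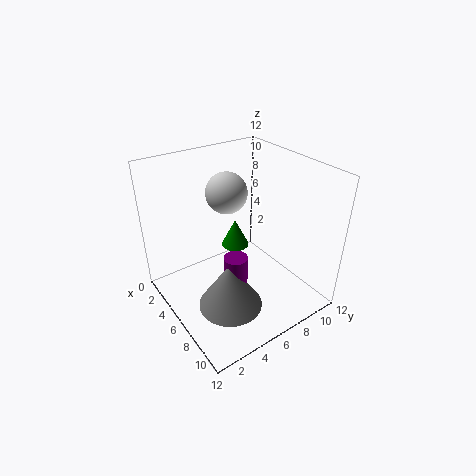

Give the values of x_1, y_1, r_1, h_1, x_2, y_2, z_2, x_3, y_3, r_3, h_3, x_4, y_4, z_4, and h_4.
x_1 = 6.75; y_1 = 5.25; r_1 = 1; h_1 = 2.5; x_2 = 4; y_2 = 6.25; z_2 = 9.25; x_3 = 7.75; y_3 = 4.5; r_3 = 1; h_3 = 2; x_4 = 7; y_4 = 4.5; z_4 = 0.25; h_4 = 4.25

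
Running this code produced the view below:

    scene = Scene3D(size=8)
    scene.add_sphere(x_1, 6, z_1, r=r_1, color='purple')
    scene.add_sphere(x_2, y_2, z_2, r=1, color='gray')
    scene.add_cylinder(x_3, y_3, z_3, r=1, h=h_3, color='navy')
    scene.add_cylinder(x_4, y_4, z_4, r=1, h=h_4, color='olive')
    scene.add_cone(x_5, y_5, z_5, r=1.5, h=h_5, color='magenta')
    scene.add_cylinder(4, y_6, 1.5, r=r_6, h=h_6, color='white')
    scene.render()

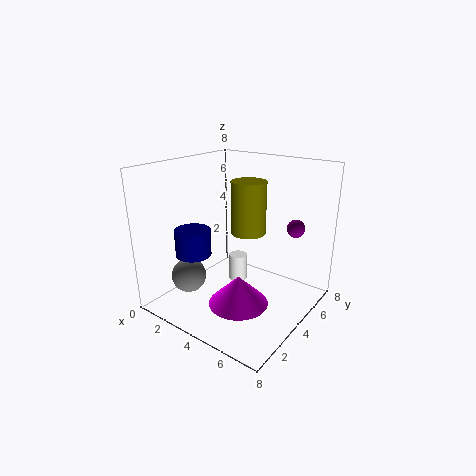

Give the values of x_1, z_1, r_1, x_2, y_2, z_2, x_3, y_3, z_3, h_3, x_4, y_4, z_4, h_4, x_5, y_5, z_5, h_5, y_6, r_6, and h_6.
x_1 = 6.5
z_1 = 4.5
r_1 = 0.5
x_2 = 1.5
y_2 = 2.5
z_2 = 1.5
x_3 = 2
y_3 = 2.5
z_3 = 3
h_3 = 1.5
x_4 = 4
y_4 = 5
z_4 = 4
h_4 = 3
x_5 = 5.5
y_5 = 2
z_5 = 1.5
h_5 = 1.5
y_6 = 4
r_6 = 0.5
h_6 = 1.5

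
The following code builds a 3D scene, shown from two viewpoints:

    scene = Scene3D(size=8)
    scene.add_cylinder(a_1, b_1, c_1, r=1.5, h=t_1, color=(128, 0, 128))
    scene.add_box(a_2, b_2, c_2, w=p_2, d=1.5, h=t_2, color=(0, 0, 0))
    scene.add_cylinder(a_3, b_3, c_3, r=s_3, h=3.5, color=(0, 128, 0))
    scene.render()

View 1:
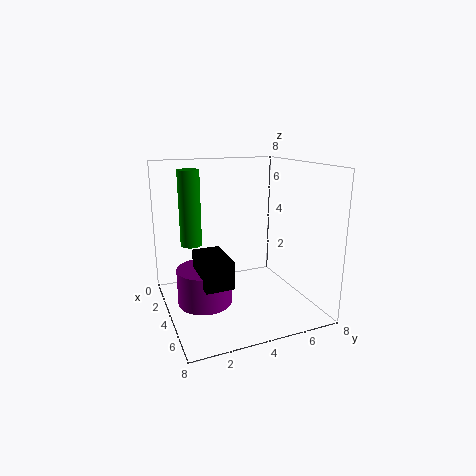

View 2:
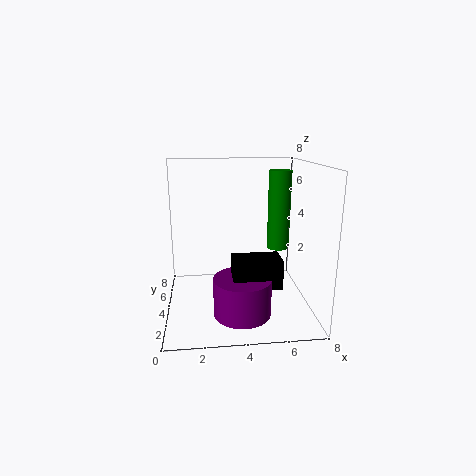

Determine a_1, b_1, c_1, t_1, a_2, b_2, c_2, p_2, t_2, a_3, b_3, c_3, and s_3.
a_1 = 4
b_1 = 2
c_1 = 0.5
t_1 = 2
a_2 = 3.5
b_2 = 1.5
c_2 = 2
p_2 = 2.5
t_2 = 1.5
a_3 = 5.5
b_3 = 1
c_3 = 4.5
s_3 = 0.5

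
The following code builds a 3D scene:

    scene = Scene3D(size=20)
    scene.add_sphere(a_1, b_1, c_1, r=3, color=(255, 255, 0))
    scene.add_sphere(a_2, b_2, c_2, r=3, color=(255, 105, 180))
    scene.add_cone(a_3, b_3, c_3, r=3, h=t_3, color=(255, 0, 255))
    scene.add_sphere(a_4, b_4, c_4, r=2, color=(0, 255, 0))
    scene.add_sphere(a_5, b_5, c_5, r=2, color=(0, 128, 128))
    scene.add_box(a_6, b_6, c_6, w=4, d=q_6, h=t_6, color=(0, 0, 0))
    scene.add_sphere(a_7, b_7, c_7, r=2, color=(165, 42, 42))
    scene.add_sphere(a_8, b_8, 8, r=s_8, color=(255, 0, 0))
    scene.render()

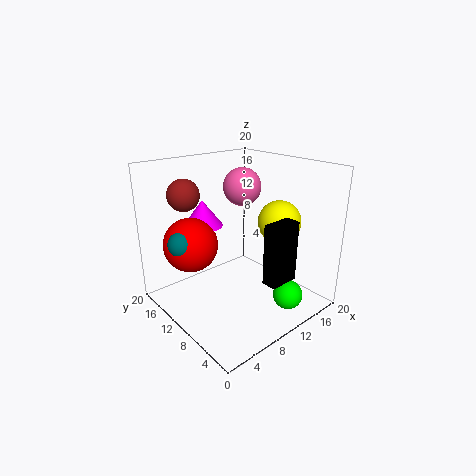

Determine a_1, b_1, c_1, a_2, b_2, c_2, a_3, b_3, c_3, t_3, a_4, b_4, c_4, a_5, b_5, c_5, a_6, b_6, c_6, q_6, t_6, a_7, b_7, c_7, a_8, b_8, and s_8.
a_1 = 15; b_1 = 7; c_1 = 12; a_2 = 16; b_2 = 16; c_2 = 15; a_3 = 9; b_3 = 17; c_3 = 10; t_3 = 4; a_4 = 13; b_4 = 3; c_4 = 3; a_5 = 4; b_5 = 15; c_5 = 9; a_6 = 9; b_6 = 2; c_6 = 6; q_6 = 2; t_6 = 8; a_7 = 3; b_7 = 12; c_7 = 17; a_8 = 6; b_8 = 16; s_8 = 4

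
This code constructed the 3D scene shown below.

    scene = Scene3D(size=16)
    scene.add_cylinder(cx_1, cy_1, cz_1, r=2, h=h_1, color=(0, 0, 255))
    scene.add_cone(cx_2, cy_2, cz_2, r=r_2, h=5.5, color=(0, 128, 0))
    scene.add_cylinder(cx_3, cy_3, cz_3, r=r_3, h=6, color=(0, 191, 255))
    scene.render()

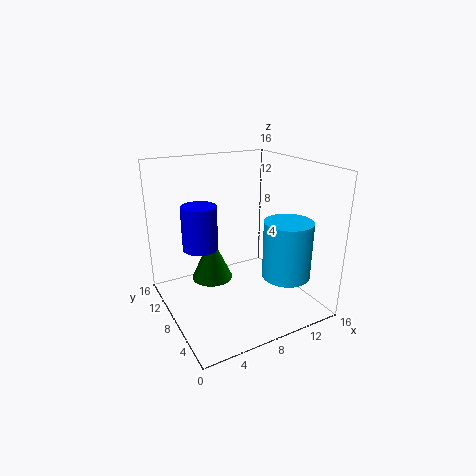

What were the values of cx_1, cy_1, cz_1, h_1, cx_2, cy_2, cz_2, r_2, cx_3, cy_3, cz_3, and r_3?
cx_1 = 4.5; cy_1 = 10.5; cz_1 = 6.5; h_1 = 5; cx_2 = 6.5; cy_2 = 12; cz_2 = 1.5; r_2 = 2.5; cx_3 = 11; cy_3 = 3; cz_3 = 5; r_3 = 2.5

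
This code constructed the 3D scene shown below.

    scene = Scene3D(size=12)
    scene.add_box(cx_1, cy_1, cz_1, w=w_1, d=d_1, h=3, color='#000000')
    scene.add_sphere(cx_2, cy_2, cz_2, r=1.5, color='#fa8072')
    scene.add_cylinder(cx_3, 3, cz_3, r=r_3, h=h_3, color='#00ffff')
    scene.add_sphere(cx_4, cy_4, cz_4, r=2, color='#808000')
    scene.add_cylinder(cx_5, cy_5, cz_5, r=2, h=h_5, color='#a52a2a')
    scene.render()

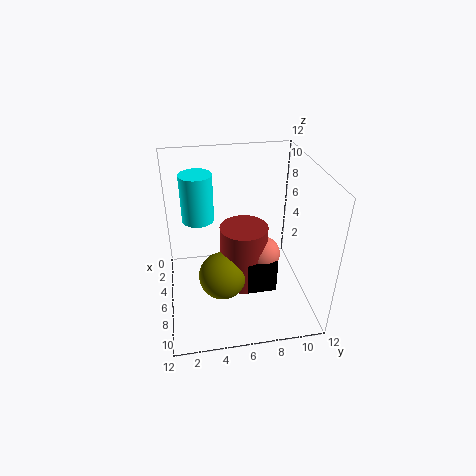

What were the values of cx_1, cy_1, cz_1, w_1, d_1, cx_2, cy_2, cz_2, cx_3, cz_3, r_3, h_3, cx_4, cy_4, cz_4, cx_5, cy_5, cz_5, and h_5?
cx_1 = 5.5, cy_1 = 6.5, cz_1 = 1.5, w_1 = 2.5, d_1 = 2.5, cx_2 = 6.5, cy_2 = 8, cz_2 = 4.5, cx_3 = 1.5, cz_3 = 5.5, r_3 = 1.5, h_3 = 4.5, cx_4 = 7, cy_4 = 4.5, cz_4 = 3, cx_5 = 6, cy_5 = 6.5, cz_5 = 1.5, h_5 = 5.5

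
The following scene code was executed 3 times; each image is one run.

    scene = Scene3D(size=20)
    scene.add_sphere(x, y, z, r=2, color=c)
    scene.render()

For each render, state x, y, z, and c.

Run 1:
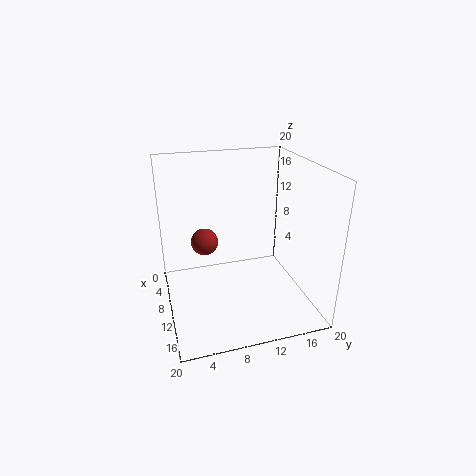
x = 6
y = 6
z = 8
c = 'brown'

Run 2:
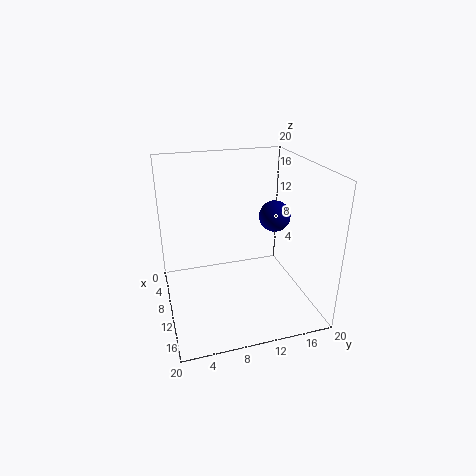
x = 13
y = 14
z = 14
c = 'navy'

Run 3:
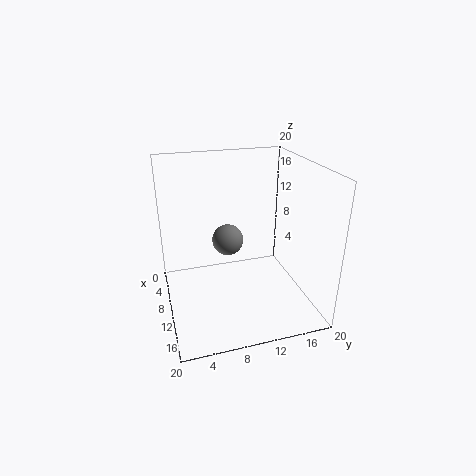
x = 12
y = 8
z = 11
c = 'gray'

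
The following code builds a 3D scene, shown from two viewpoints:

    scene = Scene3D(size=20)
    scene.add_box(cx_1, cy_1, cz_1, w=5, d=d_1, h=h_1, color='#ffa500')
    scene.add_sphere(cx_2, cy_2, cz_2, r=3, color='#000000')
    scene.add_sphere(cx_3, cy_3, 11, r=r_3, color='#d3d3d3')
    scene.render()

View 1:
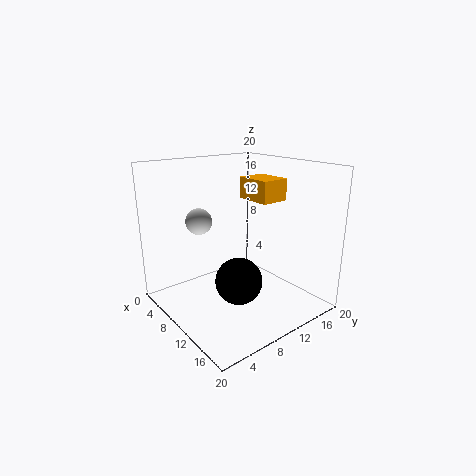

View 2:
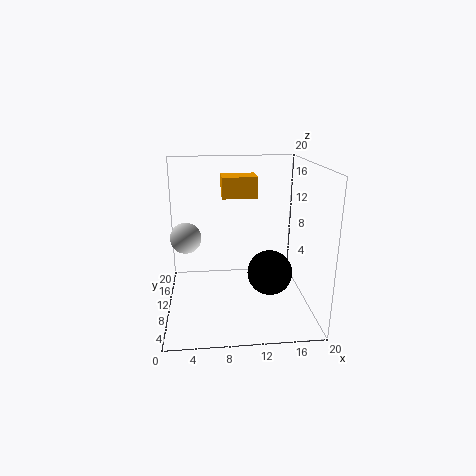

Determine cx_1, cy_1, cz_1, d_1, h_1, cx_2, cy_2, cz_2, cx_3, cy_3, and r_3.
cx_1 = 8
cy_1 = 12
cz_1 = 15
d_1 = 4
h_1 = 3
cx_2 = 14
cy_2 = 7
cz_2 = 6
cx_3 = 3
cy_3 = 8
r_3 = 2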